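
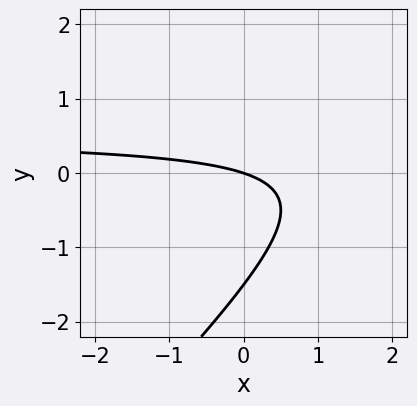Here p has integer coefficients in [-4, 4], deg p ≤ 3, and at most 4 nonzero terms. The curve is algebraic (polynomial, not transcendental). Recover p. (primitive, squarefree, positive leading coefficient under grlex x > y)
(a) deg p = 2.
(b) From the visible intercepts: it meets the x-axis at x = 0 (among the integer gridlines); it meets the y-axis at y = 0 (among the integer gridlines).
(c) Solving for integer coefficients yields p as stated.

2*x*y - 2*y^2 - x - 3*y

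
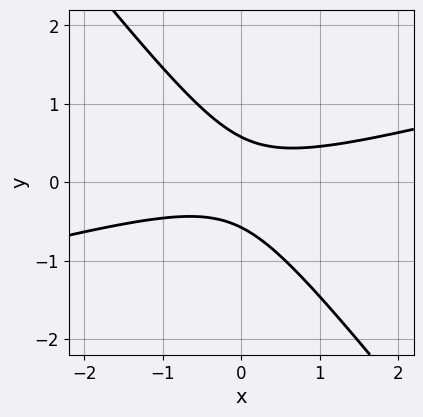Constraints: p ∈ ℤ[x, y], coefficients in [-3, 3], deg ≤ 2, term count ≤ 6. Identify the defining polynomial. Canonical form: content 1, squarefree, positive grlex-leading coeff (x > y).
First, the degree is 2 — the shape is more complex than any degree-1 curve.
Then, from the visible intercepts: no x-intercept at any integer in the box.
Finally, the integer polynomial consistent with all of this is the stated p.

x^2 - 3*x*y - 3*y^2 + 1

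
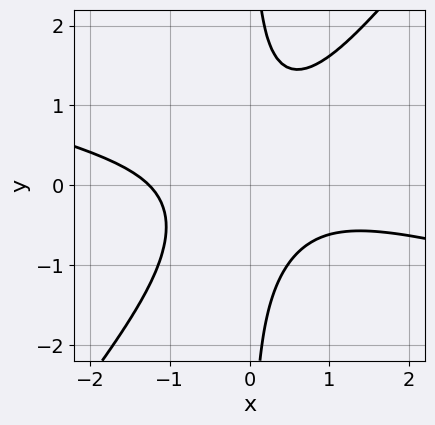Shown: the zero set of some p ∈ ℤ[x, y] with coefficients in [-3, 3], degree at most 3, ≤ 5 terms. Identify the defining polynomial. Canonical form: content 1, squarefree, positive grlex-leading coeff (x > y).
First, deg p = 3. The shape is more complex than any degree-2 curve.
Then, from the visible intercepts: no y-intercept at any integer in the box.
Finally, the integer polynomial consistent with all of this is the stated p.

x^3 + 3*x^2*y - 3*x*y^2 + 2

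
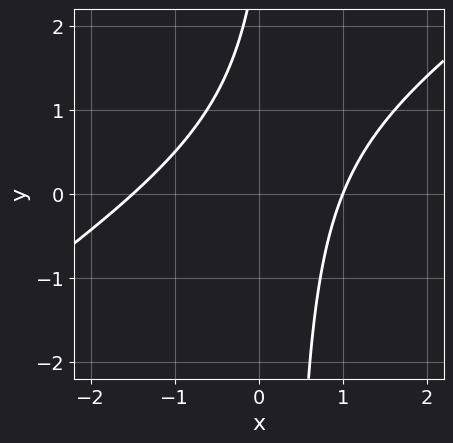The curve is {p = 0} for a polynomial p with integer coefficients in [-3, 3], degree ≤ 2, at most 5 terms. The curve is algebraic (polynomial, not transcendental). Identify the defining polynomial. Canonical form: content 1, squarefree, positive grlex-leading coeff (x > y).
2*x^2 - 3*x*y + x + y - 3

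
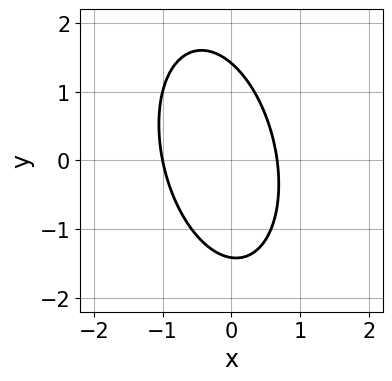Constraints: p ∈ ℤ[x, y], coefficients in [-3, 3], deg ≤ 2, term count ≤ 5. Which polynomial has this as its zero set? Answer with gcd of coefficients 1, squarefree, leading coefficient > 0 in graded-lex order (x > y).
3*x^2 + x*y + y^2 + x - 2

(a) The degree is 2 — the shape is more complex than any degree-1 curve.
(b) Reading off the gridlines: one x-axis crossing is at x = -1.
(c) Matching integer coefficients to the picture gives p.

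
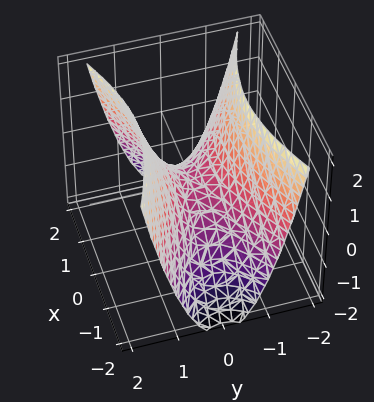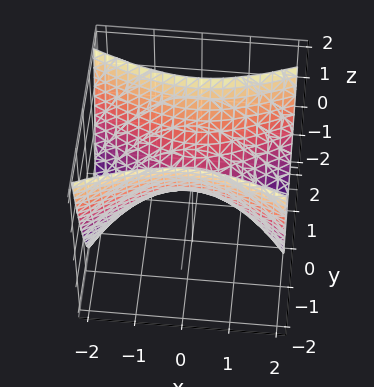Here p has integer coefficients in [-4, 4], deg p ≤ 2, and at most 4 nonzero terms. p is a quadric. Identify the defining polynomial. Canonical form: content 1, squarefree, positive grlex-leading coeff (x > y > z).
x^2 - 3*y^2 + 2*z

Degree: a saddle surface; a quadric, so deg p = 2.
Symmetries: the x ↦ −x reflection is a symmetry, so x appears only in even powers; the y ↦ −y reflection is a symmetry, so y appears only in even powers.
Against the integer gridlines: it crosses the x-axis at the gridline x = 0; it crosses the y-axis at the gridline y = 0; it meets the z-axis at z = 0 (among the integer gridlines).
The integer polynomial consistent with all of this is the stated p.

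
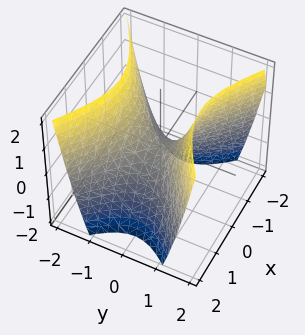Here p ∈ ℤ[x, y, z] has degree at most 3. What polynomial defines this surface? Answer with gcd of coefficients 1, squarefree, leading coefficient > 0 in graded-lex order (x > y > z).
(a) The degree is 2 — a hyperbolic paraboloid; a quadric.
(b) Symmetries: the x ↦ −x reflection is a symmetry, so x appears only in even powers; it's symmetric under y → −y, forcing even powers of y.
(c) From the visible intercepts: it meets the y-axis at y = 0 (among the integer gridlines); one z-axis crossing is at z = 0.
(d) Assembling these constraints gives the stated polynomial.

2*x^2 - 3*y^2 + 2*z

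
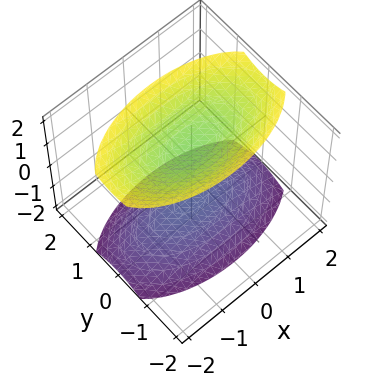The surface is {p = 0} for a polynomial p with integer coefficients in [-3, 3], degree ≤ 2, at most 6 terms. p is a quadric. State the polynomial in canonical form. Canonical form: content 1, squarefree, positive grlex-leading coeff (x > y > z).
x^2 + 3*y^2 - 2*z^2 + 3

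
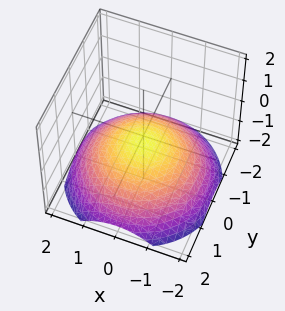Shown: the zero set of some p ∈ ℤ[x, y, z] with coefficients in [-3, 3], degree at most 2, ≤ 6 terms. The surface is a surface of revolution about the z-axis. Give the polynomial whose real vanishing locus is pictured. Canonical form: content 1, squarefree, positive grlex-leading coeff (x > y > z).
x^2 + y^2 + 3*z + 1

Degree: a generic line meets the surface in up to 2 points, so deg p = 2.
Symmetry: every cross-section ⟂ z is a circle, so x, y appear only via x² + y².
From the axis intercepts and sections: no y-intercept at any integer in the box; a circular section at z = -1 has radius between 1 and 2; the surface avoids every integer x-axis point in the box.
These observations pin down the coefficients.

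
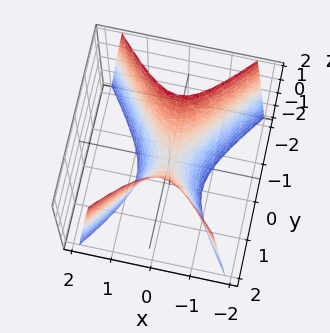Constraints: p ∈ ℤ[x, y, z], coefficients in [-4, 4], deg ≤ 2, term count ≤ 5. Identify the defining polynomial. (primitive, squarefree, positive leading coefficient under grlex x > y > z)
First, deg p = 2. A hyperbolic paraboloid; a quadric.
Then, symmetries: the y ↦ −y reflection is a symmetry, so y appears only in even powers; the x ↦ −x reflection is a symmetry, so x appears only in even powers.
Then, from the axis intercepts and sections: one y-axis crossing is at y = 0; one z-axis crossing is at z = 0.
Finally, the integer polynomial consistent with all of this is the stated p.

3*x^2 - 2*y^2 + z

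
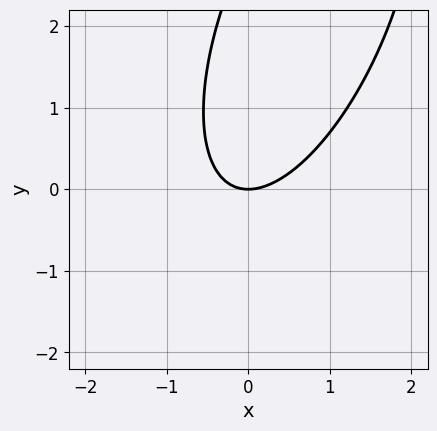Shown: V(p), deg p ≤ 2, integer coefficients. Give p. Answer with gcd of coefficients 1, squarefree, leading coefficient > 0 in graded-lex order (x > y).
3*x^2 - 2*x*y + y^2 - 3*y

(a) deg p = 2. The shape is more complex than any degree-1 curve.
(b) From the visible intercepts: it meets the x-axis at x = 0 (among the integer gridlines); one y-axis crossing is at y = 0.
(c) Putting this together gives p.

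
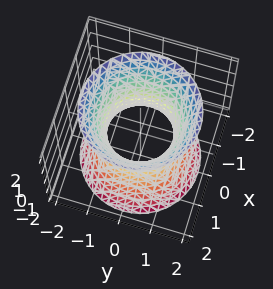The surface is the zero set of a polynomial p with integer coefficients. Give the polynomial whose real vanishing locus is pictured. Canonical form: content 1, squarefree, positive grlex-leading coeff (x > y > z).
2*x^2 + 2*y^2 - z^2 - 2

1. deg p = 2. An hourglass — one-sheet hyperboloid; a quadric.
2. Symmetries: the z ↦ −z reflection is a symmetry, so z appears only in even powers; rotational symmetry about the z-axis ⇒ p depends on x, y only through x² + y².
3. Reading off the gridlines: the y-axis gridline crossings are at y ∈ {-1, 1}; a circular section at z = -2 has radius between 1 and 2.
4. Fitting integer coefficients to these (and the overall shape) gives p. Check: (-1, 0, 0) on the x-axis lies on the surface, and p(-1, 0, 0) = 0. ✓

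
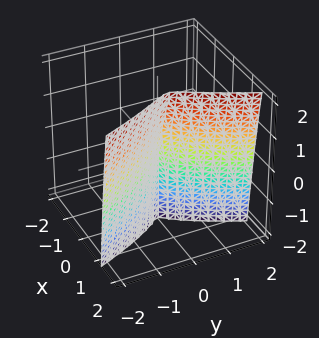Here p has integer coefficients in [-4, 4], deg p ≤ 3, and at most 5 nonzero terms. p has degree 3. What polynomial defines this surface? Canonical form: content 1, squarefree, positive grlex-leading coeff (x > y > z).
3*x^3 - x^2*z - 2*y^2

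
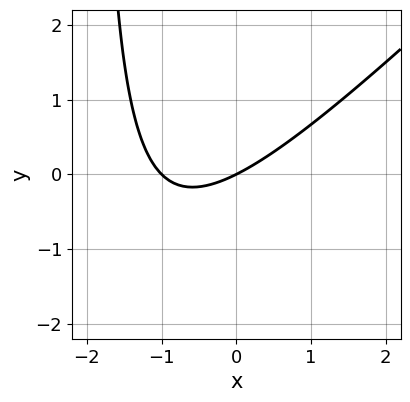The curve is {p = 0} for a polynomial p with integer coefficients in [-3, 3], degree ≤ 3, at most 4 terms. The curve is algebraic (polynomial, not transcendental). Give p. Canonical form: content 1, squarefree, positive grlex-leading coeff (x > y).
x^2 - x*y + x - 2*y

1. The degree is 2 — a generic line meets the curve in up to 2 points.
2. Reading off the gridlines: among the integer gridlines, it crosses the x-axis at x ∈ {-1, 0}; one y-axis crossing is at y = 0.
3. Assembling these constraints gives the stated polynomial.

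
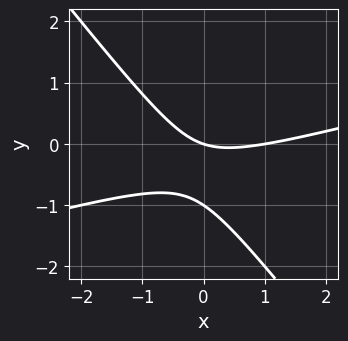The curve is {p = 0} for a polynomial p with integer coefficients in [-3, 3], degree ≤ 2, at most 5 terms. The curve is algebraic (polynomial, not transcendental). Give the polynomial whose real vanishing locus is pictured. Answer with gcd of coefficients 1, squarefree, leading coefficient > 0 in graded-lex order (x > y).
x^2 - 3*x*y - 3*y^2 - x - 3*y

(a) deg p = 2. No degree-1 curve has this shape.
(b) Against the integer gridlines: the x-axis gridline crossings are at x ∈ {0, 1}; the y-axis gridline crossings are at y ∈ {-1, 0}.
(c) Together with the visible shape, these determine p as stated.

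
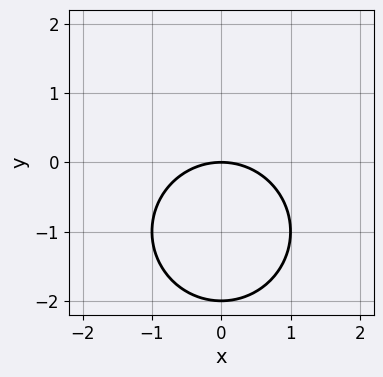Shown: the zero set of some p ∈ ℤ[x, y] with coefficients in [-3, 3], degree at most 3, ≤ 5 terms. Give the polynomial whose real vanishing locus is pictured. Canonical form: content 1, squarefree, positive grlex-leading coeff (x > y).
1. deg p = 2. No degree-1 curve has this shape.
2. Symmetries: it's symmetric under x → −x, forcing even powers of x.
3. Checking where it meets the axes: it crosses the x-axis at the gridline x = 0; the y-axis gridline crossings are at y ∈ {-2, 0}.
4. Putting this together gives p.

x^2 + y^2 + 2*y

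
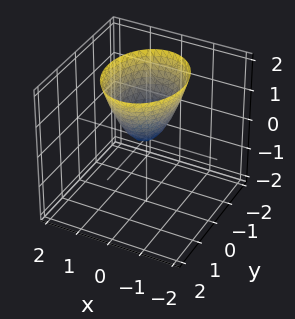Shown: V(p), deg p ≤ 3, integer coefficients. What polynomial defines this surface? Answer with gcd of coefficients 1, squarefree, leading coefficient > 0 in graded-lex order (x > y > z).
3*x^2 + 2*y^2 - 2*z

1. Degree: a single bowl opening along one axis; a quadric, so deg p = 2.
2. Symmetries: mirror symmetry y ↦ −y ⇒ only even powers of y; it's symmetric under x → −x, forcing even powers of x.
3. Observable constraints: it meets the y-axis at y = 0 (among the integer gridlines); it crosses the x-axis at the gridline x = 0; one z-axis crossing is at z = 0.
4. Solving for integer coefficients yields p as stated.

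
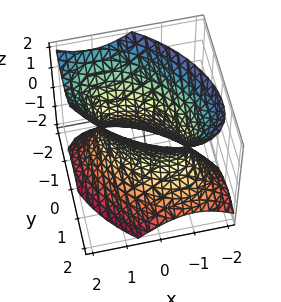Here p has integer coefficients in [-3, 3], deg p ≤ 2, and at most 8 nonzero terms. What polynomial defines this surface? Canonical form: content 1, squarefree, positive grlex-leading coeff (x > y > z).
3*x^2 + 3*x*y + 3*y^2 + y*z - 2*z^2 - 3

First, degree: the shape is more complex than any degree-1 surface, so deg p = 2.
Then, from the axis intercepts and sections: the y-axis gridline crossings are at y ∈ {-1, 1}; among the integer gridlines, it crosses the x-axis at x ∈ {-1, 1}.
Finally, these observations pin down the coefficients.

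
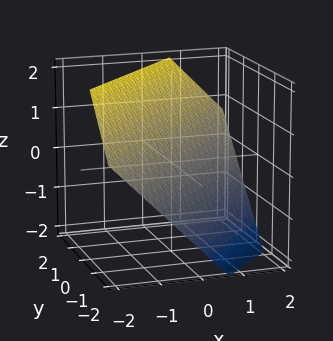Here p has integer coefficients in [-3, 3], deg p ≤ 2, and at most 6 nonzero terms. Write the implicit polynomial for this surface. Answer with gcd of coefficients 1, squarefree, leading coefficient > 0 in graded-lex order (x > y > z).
3*x - 3*y + 3*z - 2

1. deg p = 1. Every cross-section is a straight line — this is a plane.
2. Solving for integer coefficients yields p as stated.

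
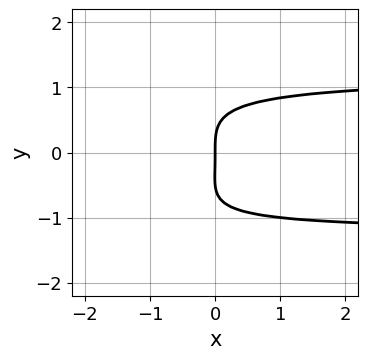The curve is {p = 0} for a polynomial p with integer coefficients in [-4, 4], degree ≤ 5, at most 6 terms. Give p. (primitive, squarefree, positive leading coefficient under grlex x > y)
2*y^4 + 2*x*y^2 + y^3 - 3*x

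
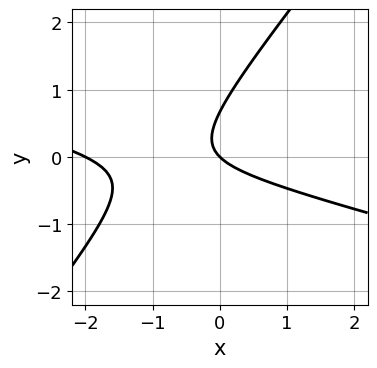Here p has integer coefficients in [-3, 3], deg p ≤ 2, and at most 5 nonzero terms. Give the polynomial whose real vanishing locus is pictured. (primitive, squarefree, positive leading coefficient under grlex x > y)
x^2 + 3*x*y - 3*y^2 + 2*x + 2*y

Degree: the shape is more complex than any degree-1 curve, so deg p = 2.
Observable constraints: among the integer gridlines, it crosses the x-axis at x ∈ {-2, 0}; one y-axis crossing is at y = 0.
Together with the visible shape, these determine p as stated.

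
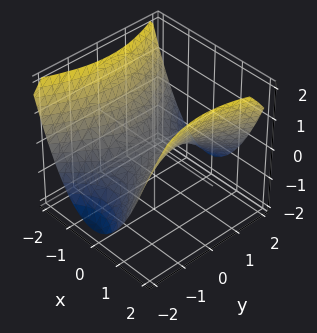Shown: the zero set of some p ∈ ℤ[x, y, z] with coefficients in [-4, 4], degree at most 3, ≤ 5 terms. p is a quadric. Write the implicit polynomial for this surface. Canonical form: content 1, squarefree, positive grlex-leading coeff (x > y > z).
2*x^2 - y^2 - 3*z

First, the degree is 2 — a saddle surface; a quadric.
Then, symmetries: mirror symmetry y ↦ −y ⇒ only even powers of y; mirror symmetry x ↦ −x ⇒ only even powers of x.
Next, observable constraints: it crosses the y-axis at the gridline y = 0; it meets the x-axis at x = 0 (among the integer gridlines).
Finally, solving for integer coefficients yields p as stated.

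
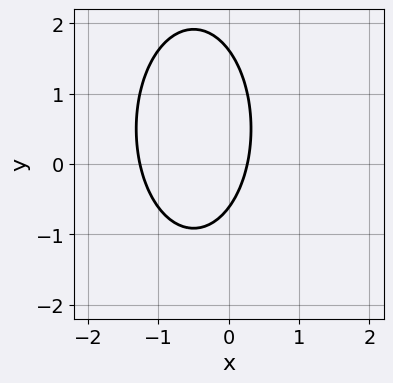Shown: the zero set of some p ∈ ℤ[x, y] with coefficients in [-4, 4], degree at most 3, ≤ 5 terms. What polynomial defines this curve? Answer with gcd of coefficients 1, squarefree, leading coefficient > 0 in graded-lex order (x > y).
1. Degree: the shape is more complex than any degree-1 curve, so deg p = 2.
2. Putting this together gives p.

3*x^2 + y^2 + 3*x - y - 1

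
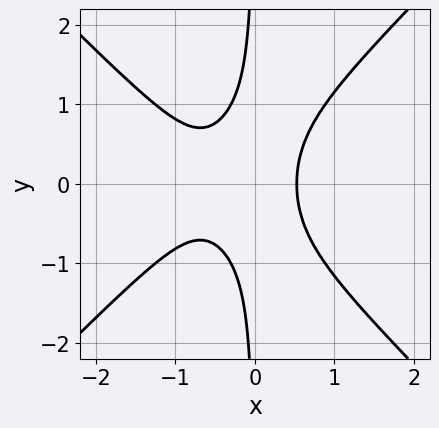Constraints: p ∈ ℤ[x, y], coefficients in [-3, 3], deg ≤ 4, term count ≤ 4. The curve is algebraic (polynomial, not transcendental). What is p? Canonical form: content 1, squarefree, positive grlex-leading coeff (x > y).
1. Degree: the shape is more complex than any degree-2 curve, so deg p = 3.
2. Symmetries: the y ↦ −y reflection is a symmetry, so y appears only in even powers.
3. Checking where it meets the axes: no y-intercept at any integer in the box.
4. Matching integer coefficients to the picture gives p.

3*x^3 - 3*x*y^2 + 2*x^2 - 1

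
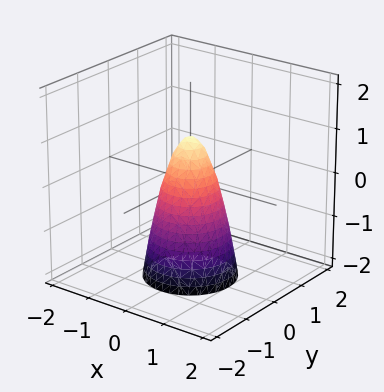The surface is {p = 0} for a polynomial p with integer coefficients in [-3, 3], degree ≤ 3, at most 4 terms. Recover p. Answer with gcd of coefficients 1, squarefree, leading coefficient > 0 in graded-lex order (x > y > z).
(a) deg p = 2.
(b) Symmetry: the z-axis is an axis of rotation, so x and y enter only as x² + y².
(c) Against the integer gridlines: a circular section at z = -1 has radius between 0 and 1; it meets the z-axis at z = 1 (among the integer gridlines).
(d) Matching integer coefficients to the picture gives p.

3*x^2 + 3*y^2 + z - 1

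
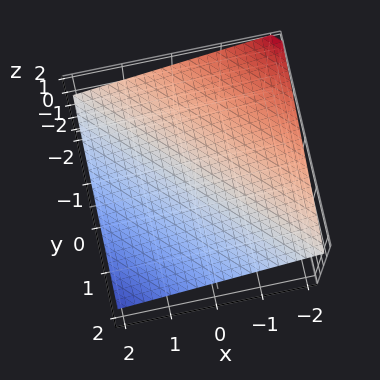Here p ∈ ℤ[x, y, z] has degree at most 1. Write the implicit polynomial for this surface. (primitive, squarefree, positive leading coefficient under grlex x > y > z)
x + y + 3*z - 2

Degree: the surface is flat (a plane), so deg p = 1.
From the axis intercepts and sections: it crosses the x-axis at the gridline x = 2; it meets the y-axis at y = 2 (among the integer gridlines).
Putting this together gives p.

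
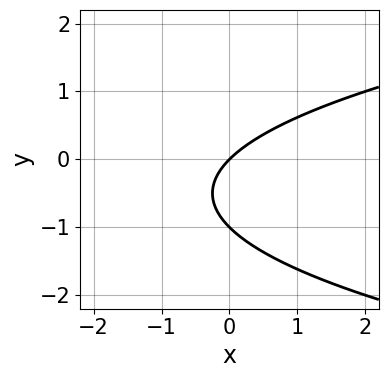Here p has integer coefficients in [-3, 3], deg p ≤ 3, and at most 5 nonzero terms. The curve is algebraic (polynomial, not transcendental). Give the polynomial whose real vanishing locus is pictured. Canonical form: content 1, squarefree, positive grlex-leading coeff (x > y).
y^2 - x + y

Degree: a generic line meets the curve in up to 2 points, so deg p = 2.
Observable constraints: it crosses the x-axis at the gridline x = 0; among the integer gridlines, it crosses the y-axis at y ∈ {-1, 0}.
Solving for integer coefficients yields p as stated.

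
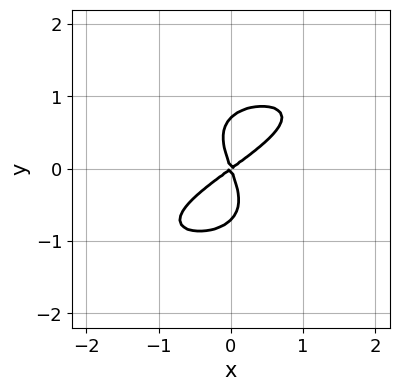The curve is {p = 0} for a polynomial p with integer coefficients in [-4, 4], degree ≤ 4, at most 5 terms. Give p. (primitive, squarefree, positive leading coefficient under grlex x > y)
1. The degree is 4 — no degree-3 curve has this shape.
2. From the visible intercepts: it meets the x-axis at x = 0 (among the integer gridlines); one y-axis crossing is at y = 0.
3. Fitting integer coefficients to these (and the overall shape) gives p.

2*y^4 + 2*x^2 - 2*x*y - y^2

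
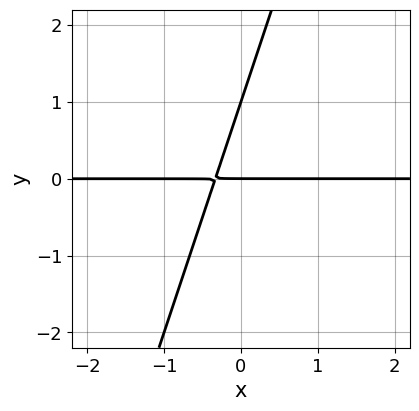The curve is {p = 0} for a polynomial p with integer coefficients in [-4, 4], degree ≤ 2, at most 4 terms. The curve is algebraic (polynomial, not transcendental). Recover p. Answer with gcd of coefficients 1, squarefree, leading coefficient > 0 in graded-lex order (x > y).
3*x*y - y^2 + y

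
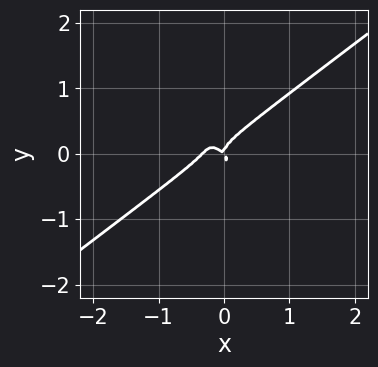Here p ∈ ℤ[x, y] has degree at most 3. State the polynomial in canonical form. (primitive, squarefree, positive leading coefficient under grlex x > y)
First, deg p = 3. A generic line meets the curve in up to 3 points.
Then, against the integer gridlines: it meets the x-axis at x = 0 (among the integer gridlines); it crosses the y-axis at the gridline y = 0.
Finally, these observations pin down the coefficients.

3*x^3 - 3*x*y^2 - 3*y^3 + x^2 + x*y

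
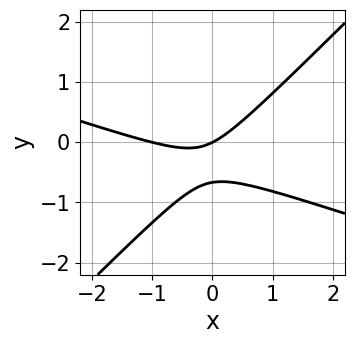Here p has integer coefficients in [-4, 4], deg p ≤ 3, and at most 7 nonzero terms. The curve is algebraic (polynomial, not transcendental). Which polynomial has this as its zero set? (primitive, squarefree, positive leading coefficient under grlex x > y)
x^2 + 2*x*y - 3*y^2 + x - 2*y

First, the degree is 2 — the shape is more complex than any degree-1 curve.
Then, from the visible intercepts: among the integer gridlines, it crosses the x-axis at x ∈ {-1, 0}; one y-axis crossing is at y = 0.
Finally, putting this together gives p.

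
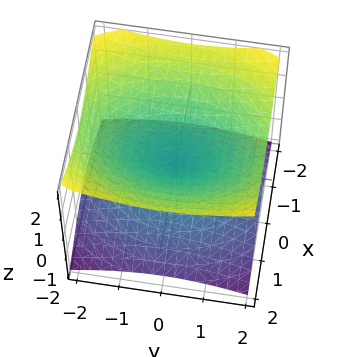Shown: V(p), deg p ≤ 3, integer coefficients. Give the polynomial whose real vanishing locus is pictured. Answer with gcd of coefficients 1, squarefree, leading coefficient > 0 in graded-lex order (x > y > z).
2*x^2 + y^2 - 3*z^2

(a) The degree is 2 — two nappes meeting at a single point; a quadric.
(b) Symmetries: mirror symmetry x ↦ −x ⇒ only even powers of x; it's symmetric under z → −z, forcing even powers of z; the y ↦ −y reflection is a symmetry, so y appears only in even powers.
(c) From the axis intercepts and sections: it meets the y-axis at y = 0 (among the integer gridlines); it crosses the z-axis at the gridline z = 0; it crosses the x-axis at the gridline x = 0.
(d) Fitting integer coefficients to these (and the overall shape) gives p.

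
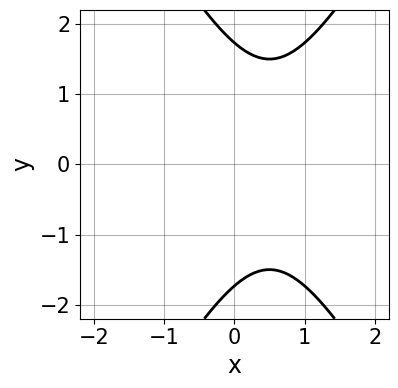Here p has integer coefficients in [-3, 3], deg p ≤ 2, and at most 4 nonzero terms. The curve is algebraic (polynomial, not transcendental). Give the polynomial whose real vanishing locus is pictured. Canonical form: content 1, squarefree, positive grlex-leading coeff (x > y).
3*x^2 - y^2 - 3*x + 3

(a) The degree is 2 — the shape is more complex than any degree-1 curve.
(b) Symmetries: mirror symmetry y ↦ −y ⇒ only even powers of y.
(c) Reading off the gridlines: the curve avoids every integer x-axis point in the box.
(d) Matching integer coefficients to the picture gives p.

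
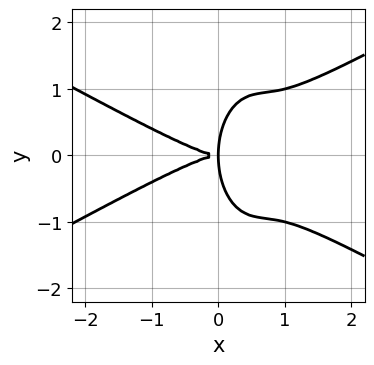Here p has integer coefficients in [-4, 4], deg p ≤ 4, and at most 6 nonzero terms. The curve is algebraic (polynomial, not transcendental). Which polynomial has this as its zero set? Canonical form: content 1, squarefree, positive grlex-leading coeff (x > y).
x^4 - 3*x^2*y^2 - y^4 + 3*x*y^2

1. deg p = 4.
2. Symmetries: the y ↦ −y reflection is a symmetry, so y appears only in even powers.
3. Reading off the gridlines: it crosses the y-axis at the gridline y = 0; it meets the x-axis at x = 0 (among the integer gridlines).
4. These observations pin down the coefficients.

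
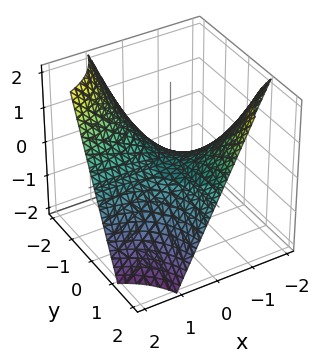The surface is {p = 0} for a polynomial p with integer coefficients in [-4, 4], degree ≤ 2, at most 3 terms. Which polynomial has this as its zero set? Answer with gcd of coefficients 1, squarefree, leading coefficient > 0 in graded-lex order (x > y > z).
1. The degree is 2 — a saddle surface; a quadric.
2. Checking where it meets the axes: every point of the x-axis in the box is on the surface; it meets the z-axis at z = 0 (among the integer gridlines).
3. Fitting integer coefficients to these (and the overall shape) gives p. Check: (0, 2, 0) on the y-axis lies on the surface, and p(0, 2, 0) = 0. ✓

x*y + z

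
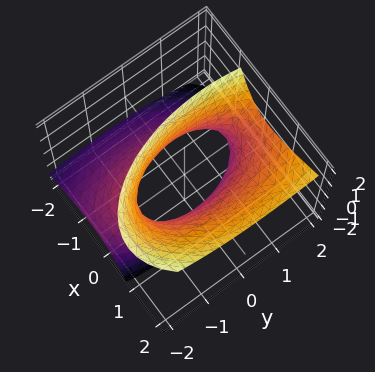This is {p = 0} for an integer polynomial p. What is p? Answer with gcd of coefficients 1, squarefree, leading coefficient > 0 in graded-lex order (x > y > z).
First, degree: a generic line meets the surface in up to 2 points, so deg p = 2.
Next, observable constraints: the surface avoids every integer z-axis point in the box.
Finally, assembling these constraints gives the stated polynomial.

3*x^2 - 3*x*z + y^2 - y*z - z^2 - 2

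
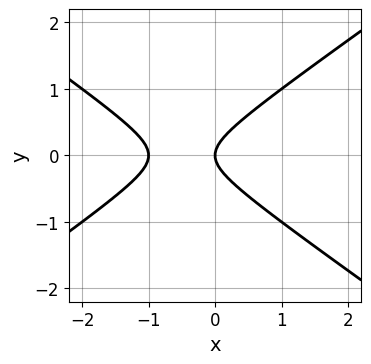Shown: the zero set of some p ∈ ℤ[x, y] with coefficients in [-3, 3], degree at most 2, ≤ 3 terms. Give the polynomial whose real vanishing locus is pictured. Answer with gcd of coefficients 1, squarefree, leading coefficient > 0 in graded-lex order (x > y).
x^2 - 2*y^2 + x

1. deg p = 2. The shape is more complex than any degree-1 curve.
2. Symmetries: it's symmetric under y → −y, forcing even powers of y.
3. Observable constraints: the x-axis gridline crossings are at x ∈ {-1, 0}; it meets the y-axis at y = 0 (among the integer gridlines).
4. Together with the visible shape, these determine p as stated.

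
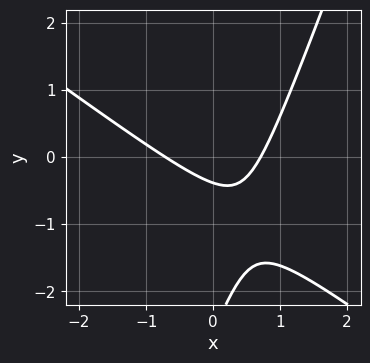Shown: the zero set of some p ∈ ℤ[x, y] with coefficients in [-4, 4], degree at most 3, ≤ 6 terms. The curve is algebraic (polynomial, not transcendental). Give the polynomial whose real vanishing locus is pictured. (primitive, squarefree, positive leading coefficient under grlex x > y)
2*x^2 + 2*x*y - y^2 - 3*y - 1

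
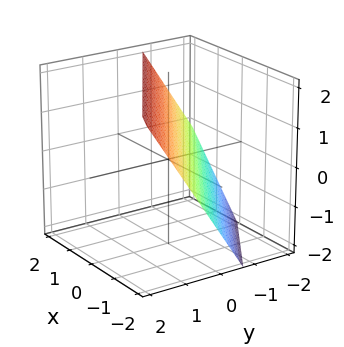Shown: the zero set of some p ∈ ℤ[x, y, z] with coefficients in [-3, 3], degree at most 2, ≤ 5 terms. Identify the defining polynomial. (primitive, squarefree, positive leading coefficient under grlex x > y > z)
2*x + 3*y - 2*z + 2

(a) deg p = 1. The surface is flat (a plane).
(b) Against the integer gridlines: it meets the x-axis at x = -1 (among the integer gridlines); it meets the z-axis at z = 1 (among the integer gridlines).
(c) Fitting integer coefficients to these (and the overall shape) gives p.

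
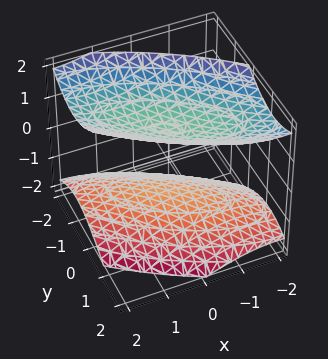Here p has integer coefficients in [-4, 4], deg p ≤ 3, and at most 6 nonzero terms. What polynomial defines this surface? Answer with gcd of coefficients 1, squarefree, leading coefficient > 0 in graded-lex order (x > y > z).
x^2 + 2*x*y + 2*y^2 - 2*z^2 + 2

First, there are 2 components.
Next, degree: no degree-1 surface has this shape, so deg p = 2.
Next, against the integer gridlines: among the integer gridlines, it crosses the z-axis at z ∈ {-1, 1}; it misses every integer gridline on the y-axis; it misses every integer gridline on the x-axis.
Finally, assembling these constraints gives the stated polynomial.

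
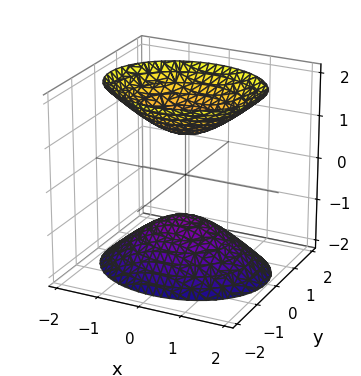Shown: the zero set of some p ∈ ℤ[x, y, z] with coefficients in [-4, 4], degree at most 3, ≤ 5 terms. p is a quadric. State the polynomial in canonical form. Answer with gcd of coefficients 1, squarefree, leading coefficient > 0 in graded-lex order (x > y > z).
There are 2 components. They look like related sheets of one shape, so recover p as a whole.
The degree is 2 — two sheets facing apart; a quadric.
Symmetries: mirror symmetry x ↦ −x ⇒ only even powers of x; it's symmetric under y → −y, forcing even powers of y; the z ↦ −z reflection is a symmetry, so z appears only in even powers.
Reading off the gridlines: the surface avoids every integer x-axis point in the box; the surface avoids every integer y-axis point in the box; the z-axis gridline crossings are at z ∈ {-1, 1}.
These observations pin down the coefficients.

2*x^2 + 3*y^2 - 2*z^2 + 2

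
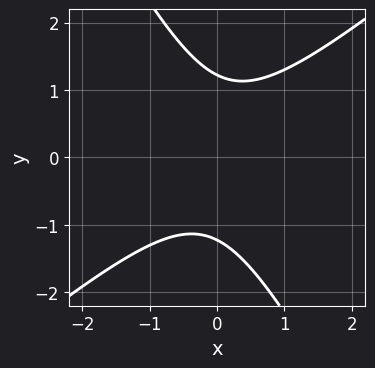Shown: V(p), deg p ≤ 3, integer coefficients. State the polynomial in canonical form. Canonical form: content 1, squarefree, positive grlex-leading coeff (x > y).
(a) The degree is 2 — the shape is more complex than any degree-1 curve.
(b) Checking where it meets the axes: it misses every integer gridline on the x-axis.
(c) Together with the visible shape, these determine p as stated.

3*x^2 - 2*x*y - 2*y^2 + 3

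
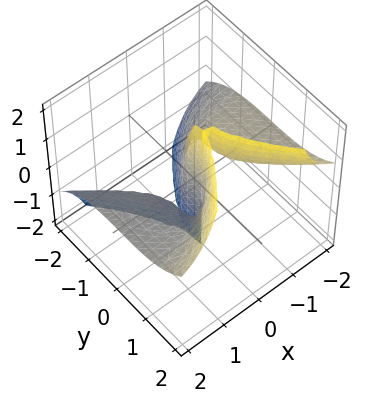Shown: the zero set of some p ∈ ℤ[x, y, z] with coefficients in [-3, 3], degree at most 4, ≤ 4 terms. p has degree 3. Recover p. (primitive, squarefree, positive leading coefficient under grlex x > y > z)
First, deg p = 3. No degree-2 surface has this shape.
Next, from the visible intercepts: one x-axis crossing is at x = 0; one y-axis crossing is at y = 0; every point of the z-axis in the box is on the surface.
Finally, together with the visible shape, these determine p as stated.

3*x^2*z - y^3 + x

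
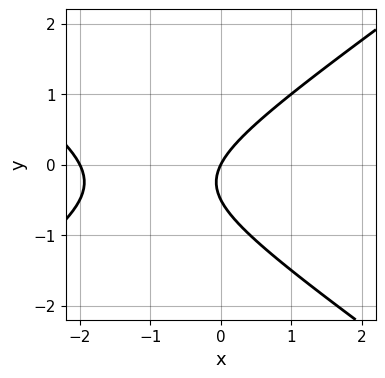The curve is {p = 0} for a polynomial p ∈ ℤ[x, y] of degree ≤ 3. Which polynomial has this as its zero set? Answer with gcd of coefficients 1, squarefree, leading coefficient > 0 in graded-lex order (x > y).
x^2 - 2*y^2 + 2*x - y

(a) Degree: the shape is more complex than any degree-1 curve, so deg p = 2.
(b) From the axis intercepts and sections: the x-axis gridline crossings are at x ∈ {-2, 0}; it crosses the y-axis at the gridline y = 0.
(c) These observations pin down the coefficients.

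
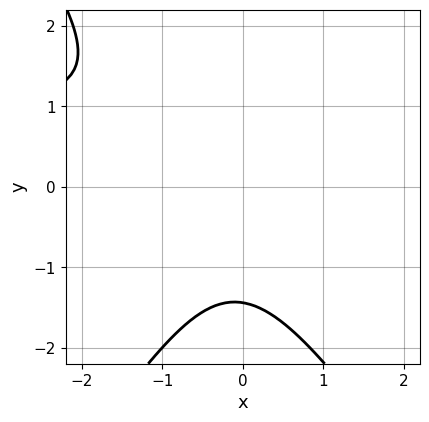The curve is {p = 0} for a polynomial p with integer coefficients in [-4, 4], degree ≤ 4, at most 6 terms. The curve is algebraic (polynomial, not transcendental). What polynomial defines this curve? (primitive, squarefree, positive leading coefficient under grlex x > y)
1. Degree: the shape is more complex than any degree-2 curve, so deg p = 3.
2. From the visible intercepts: no x-intercept at any integer in the box.
3. Fitting integer coefficients to these (and the overall shape) gives p.

2*x^2*y - y^3 - 2*x^2 - x - 3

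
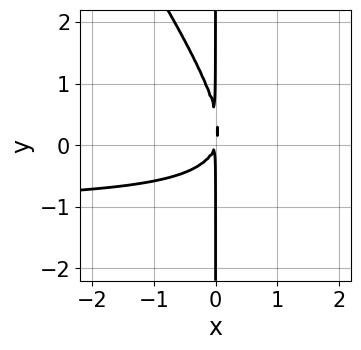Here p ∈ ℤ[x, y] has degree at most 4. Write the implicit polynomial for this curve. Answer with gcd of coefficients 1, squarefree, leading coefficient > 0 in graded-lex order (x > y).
First, the degree is 3 — the shape is more complex than any degree-2 curve.
Next, observable constraints: the visible y-axis segment lies entirely on the curve.
Finally, assembling these constraints gives the stated polynomial.

3*x^2*y + 2*x*y^2 + 3*x^2 - x*y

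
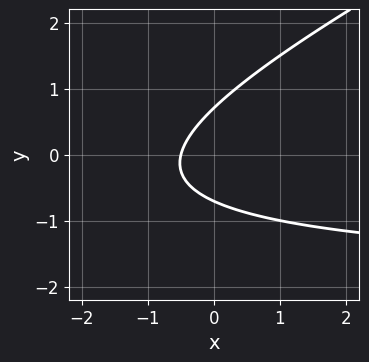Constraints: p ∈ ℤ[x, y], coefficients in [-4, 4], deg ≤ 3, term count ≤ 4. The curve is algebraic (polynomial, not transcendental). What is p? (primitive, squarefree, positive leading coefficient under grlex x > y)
x*y - 2*y^2 + 2*x + 1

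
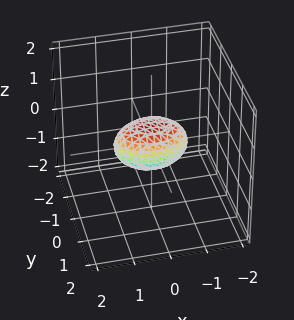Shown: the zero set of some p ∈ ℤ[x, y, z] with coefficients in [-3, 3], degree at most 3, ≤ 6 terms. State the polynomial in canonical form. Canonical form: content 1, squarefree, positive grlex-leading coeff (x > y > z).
x^2 + 2*y^2 + 2*z^2 - 1

(a) Degree: bounded and convex; a quadric, so deg p = 2.
(b) Symmetries: it's symmetric under x → −x, forcing even powers of x; it's symmetric under z → −z, forcing even powers of z; mirror symmetry y ↦ −y ⇒ only even powers of y.
(c) Observable constraints: the x-axis gridline crossings are at x ∈ {-1, 1}.
(d) Together with the visible shape, these determine p as stated.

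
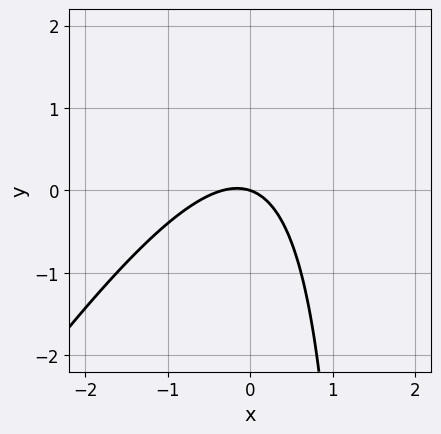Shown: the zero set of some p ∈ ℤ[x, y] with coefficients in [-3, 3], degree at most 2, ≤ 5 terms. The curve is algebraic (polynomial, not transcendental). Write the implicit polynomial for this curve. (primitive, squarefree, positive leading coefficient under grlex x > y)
First, the degree is 2 — a generic line meets the curve in up to 2 points.
Then, from the visible intercepts: it meets the x-axis at x = 0 (among the integer gridlines); it crosses the y-axis at the gridline y = 0.
Finally, solving for integer coefficients yields p as stated.

3*x^2 - 2*x*y + x + 3*y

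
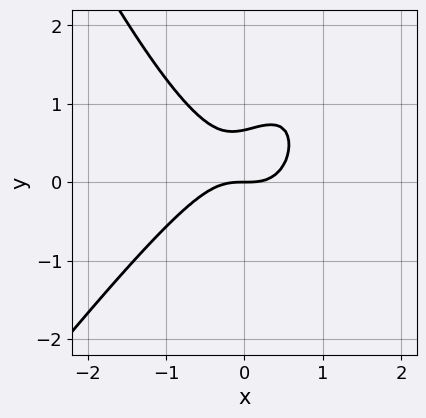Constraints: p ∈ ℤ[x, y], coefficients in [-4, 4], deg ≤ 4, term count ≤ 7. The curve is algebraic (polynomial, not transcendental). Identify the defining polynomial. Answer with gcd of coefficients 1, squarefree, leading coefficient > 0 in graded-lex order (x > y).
First, degree: the shape is more complex than any degree-2 curve, so deg p = 3.
Next, against the integer gridlines: it crosses the y-axis at the gridline y = 0; it crosses the x-axis at the gridline x = 0.
Finally, solving for integer coefficients yields p as stated.

3*x^3 - x^2*y - x*y^2 + 3*y^2 - 2*y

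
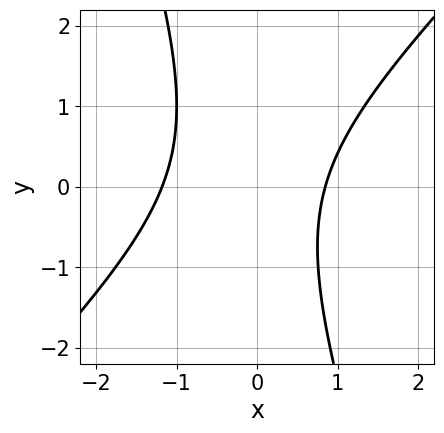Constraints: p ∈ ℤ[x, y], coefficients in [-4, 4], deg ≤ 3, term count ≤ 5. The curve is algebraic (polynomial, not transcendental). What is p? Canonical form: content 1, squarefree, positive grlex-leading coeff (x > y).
3*x^2 - 2*x*y - y^2 + x - 3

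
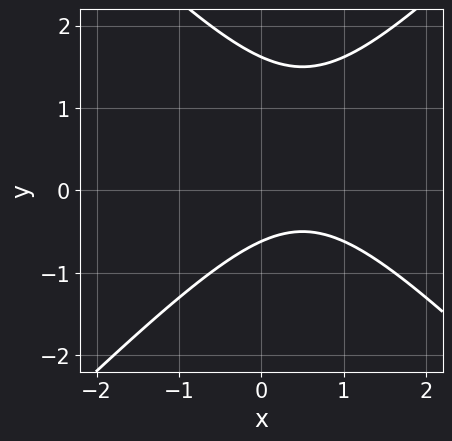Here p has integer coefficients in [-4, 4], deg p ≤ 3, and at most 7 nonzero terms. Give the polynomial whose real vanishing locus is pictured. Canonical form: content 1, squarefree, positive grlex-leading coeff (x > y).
x^2 - y^2 - x + y + 1

deg p = 2. The shape is more complex than any degree-1 curve.
Observable constraints: the curve avoids every integer x-axis point in the box.
These observations pin down the coefficients.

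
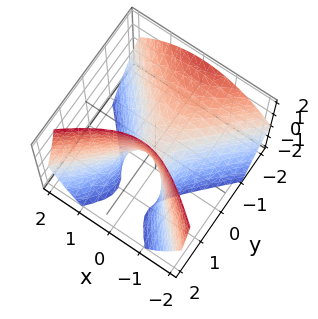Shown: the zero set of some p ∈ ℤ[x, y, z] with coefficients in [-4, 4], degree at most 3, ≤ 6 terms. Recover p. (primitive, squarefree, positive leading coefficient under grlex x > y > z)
3*x^2 - 3*y^2 - 3*y*z + 2*z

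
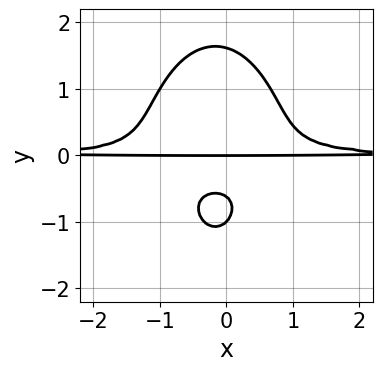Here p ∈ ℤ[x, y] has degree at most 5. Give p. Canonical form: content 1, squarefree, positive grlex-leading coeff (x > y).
3*x^2*y^2 + y^4 + x*y^2 - 2*y^2 - y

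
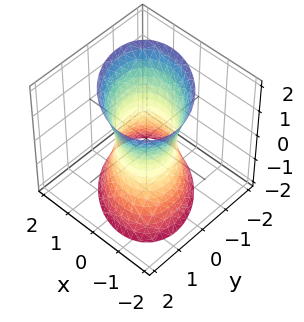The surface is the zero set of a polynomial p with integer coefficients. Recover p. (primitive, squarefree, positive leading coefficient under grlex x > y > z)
1. deg p = 2. A generic line meets the surface in up to 2 points.
2. Against the integer gridlines: the x-axis gridline crossings are at x ∈ {-1, 1}; it misses every integer gridline on the z-axis.
3. Assembling these constraints gives the stated polynomial. Check: (0, -1, 0) on the y-axis lies on the surface, and p(0, -1, 0) = 0. ✓

3*x^2 + 2*x*y + 3*y^2 - z^2 - 3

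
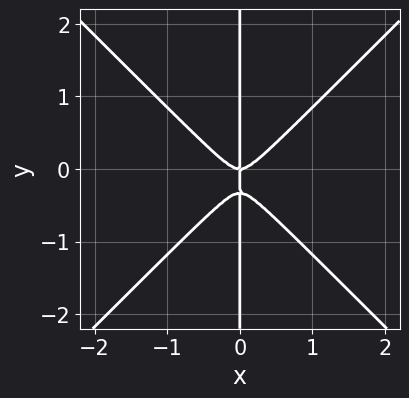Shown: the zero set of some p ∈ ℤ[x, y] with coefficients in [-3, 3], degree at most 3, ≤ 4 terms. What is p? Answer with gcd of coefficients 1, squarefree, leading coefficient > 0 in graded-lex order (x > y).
3*x^3 - 3*x*y^2 - x*y

(a) Degree: a generic line meets the curve in up to 3 points, so deg p = 3.
(b) From the axis intercepts and sections: it crosses the x-axis at the gridline x = 0; the visible y-axis segment lies entirely on the curve.
(c) Together with the visible shape, these determine p as stated.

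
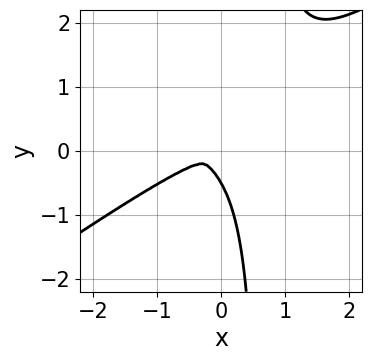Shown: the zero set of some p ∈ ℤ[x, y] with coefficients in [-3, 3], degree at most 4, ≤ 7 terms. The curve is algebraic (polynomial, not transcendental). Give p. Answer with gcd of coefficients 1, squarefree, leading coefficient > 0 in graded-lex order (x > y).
x^4 - 3*x*y^3 + 2*x*y^2 + 2*y^3 + y^2

First, deg p = 4. No degree-3 curve has this shape.
Finally, the integer polynomial consistent with all of this is the stated p.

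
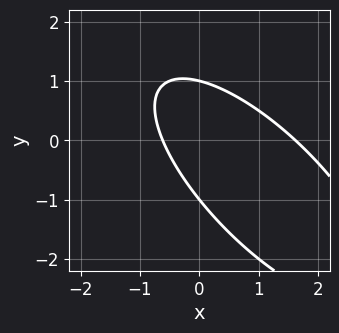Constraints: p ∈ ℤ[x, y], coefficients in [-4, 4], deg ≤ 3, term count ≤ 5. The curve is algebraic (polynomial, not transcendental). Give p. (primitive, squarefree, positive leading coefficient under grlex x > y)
First, degree: a generic line meets the curve in up to 2 points, so deg p = 2.
Next, reading off the gridlines: the y-axis gridline crossings are at y ∈ {-1, 1}.
Finally, the integer polynomial consistent with all of this is the stated p.

2*x^2 + 3*x*y + 2*y^2 - 2*x - 2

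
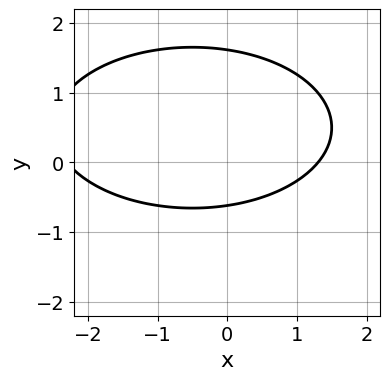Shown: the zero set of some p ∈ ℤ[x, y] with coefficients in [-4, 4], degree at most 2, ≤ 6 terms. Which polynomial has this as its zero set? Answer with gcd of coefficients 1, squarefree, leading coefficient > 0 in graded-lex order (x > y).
x^2 + 3*y^2 + x - 3*y - 3

First, degree: the shape is more complex than any degree-1 curve, so deg p = 2.
Finally, the integer polynomial consistent with all of this is the stated p.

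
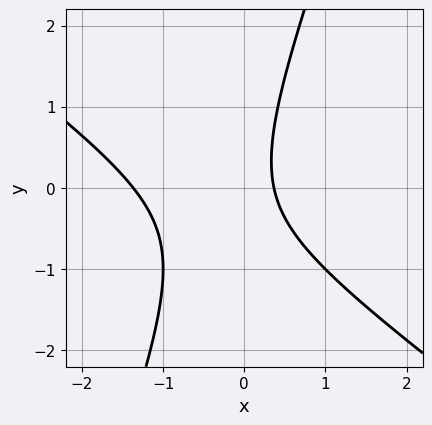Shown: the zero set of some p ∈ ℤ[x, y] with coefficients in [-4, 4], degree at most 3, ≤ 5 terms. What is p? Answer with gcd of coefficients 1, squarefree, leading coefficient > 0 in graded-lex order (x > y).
1. Degree: the shape is more complex than any degree-1 curve, so deg p = 2.
2. From the visible intercepts: it misses every integer gridline on the y-axis.
3. Fitting integer coefficients to these (and the overall shape) gives p.

2*x^2 + 2*x*y - y^2 + 2*x - 1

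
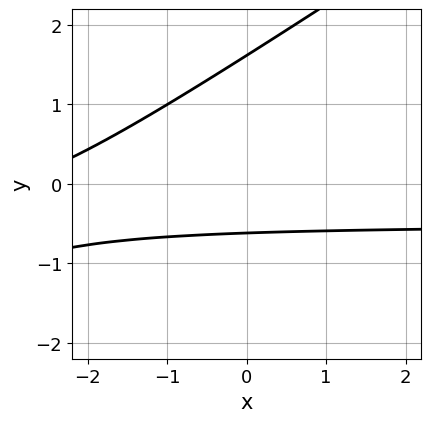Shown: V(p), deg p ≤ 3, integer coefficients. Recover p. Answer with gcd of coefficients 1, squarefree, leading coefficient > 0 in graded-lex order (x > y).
2*x*y - 3*y^2 + x + 3*y + 3

1. Degree: the shape is more complex than any degree-1 curve, so deg p = 2.
2. From the visible intercepts: the curve avoids every integer x-axis point in the box.
3. Putting this together gives p.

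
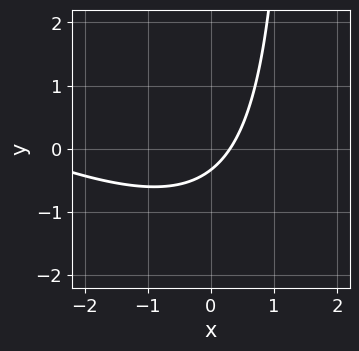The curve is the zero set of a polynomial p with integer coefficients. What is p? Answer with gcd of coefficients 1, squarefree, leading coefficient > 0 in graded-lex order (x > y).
deg p = 2.
Putting this together gives p.

x^2 + 2*x*y + 3*x - 3*y - 1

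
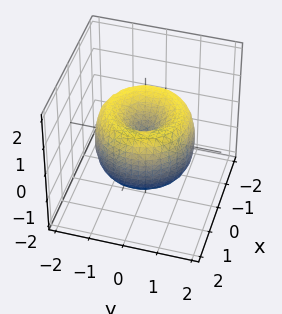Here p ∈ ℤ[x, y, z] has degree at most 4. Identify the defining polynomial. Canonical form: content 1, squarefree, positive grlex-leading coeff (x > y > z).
x^4 + 2*x^2*y^2 + y^4 - 2*x^2 - 2*y^2 + z^2

(a) The degree is 4 — a generic line meets the surface in up to 4 points.
(b) Symmetries: rotational symmetry about the z-axis ⇒ p depends on x, y only through x² + y².
(c) Observable constraints: a circular section at z = 0 has radius between 1 and 2; it meets the y-axis at y = 0 (among the integer gridlines).
(d) Solving for integer coefficients yields p as stated.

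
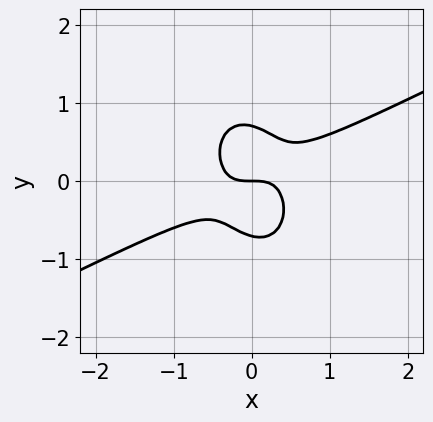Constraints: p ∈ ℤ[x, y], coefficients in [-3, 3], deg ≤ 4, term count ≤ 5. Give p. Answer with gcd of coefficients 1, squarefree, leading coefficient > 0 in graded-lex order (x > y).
deg p = 3. No degree-2 curve has this shape.
From the visible intercepts: one y-axis crossing is at y = 0; it crosses the x-axis at the gridline x = 0.
These observations pin down the coefficients.

2*x^3 - 3*x^2*y - x*y^2 - 2*y^3 + y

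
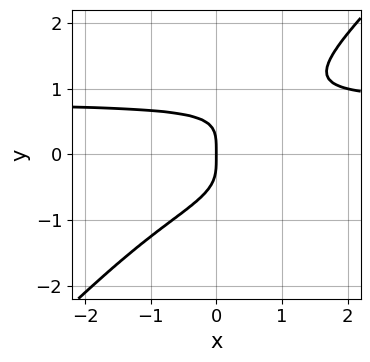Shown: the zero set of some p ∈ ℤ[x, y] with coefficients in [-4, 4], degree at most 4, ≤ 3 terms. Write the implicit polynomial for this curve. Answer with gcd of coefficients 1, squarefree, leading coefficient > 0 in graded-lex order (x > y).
First, the degree is 4 — a generic line meets the curve in up to 4 points.
Next, from the axis intercepts and sections: it meets the y-axis at y = 0 (among the integer gridlines); it meets the x-axis at x = 0 (among the integer gridlines).
Finally, these observations pin down the coefficients.

2*x*y^3 - 2*y^4 - x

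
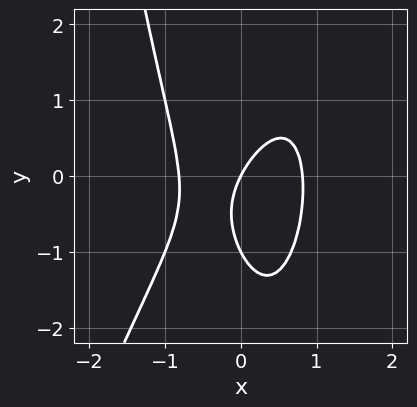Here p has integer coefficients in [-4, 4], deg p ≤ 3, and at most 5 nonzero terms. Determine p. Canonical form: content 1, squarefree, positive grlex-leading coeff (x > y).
deg p = 3.
From the axis intercepts and sections: one x-axis crossing is at x = 0; among the integer gridlines, it crosses the y-axis at y ∈ {-1, 0}.
The integer polynomial consistent with all of this is the stated p.

3*x^3 - x^2*y + y^2 - 2*x + y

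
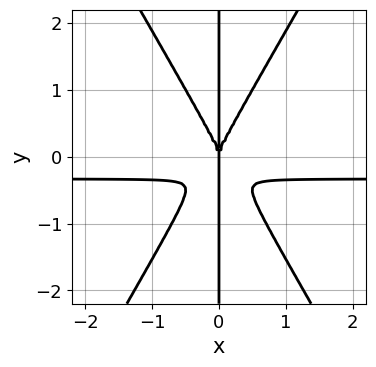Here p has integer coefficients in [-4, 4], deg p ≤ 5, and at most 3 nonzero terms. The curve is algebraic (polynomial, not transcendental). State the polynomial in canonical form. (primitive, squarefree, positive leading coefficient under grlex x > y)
3*x^3*y - x*y^3 + x^3

1. deg p = 4.
2. From the visible intercepts: the visible y-axis segment lies entirely on the curve; it crosses the x-axis at the gridline x = 0.
3. These observations pin down the coefficients.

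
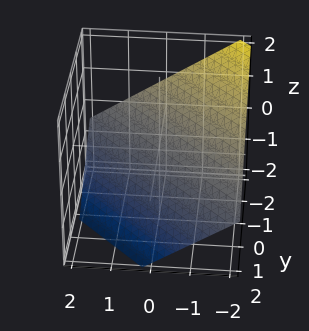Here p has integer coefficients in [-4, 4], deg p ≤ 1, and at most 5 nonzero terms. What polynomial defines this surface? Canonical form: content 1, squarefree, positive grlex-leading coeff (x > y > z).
2*x + 2*y + 3*z + 2

(a) The degree is 1 — every cross-section is a straight line — this is a plane.
(b) Reading off the gridlines: it meets the y-axis at y = -1 (among the integer gridlines); one x-axis crossing is at x = -1.
(c) These observations pin down the coefficients.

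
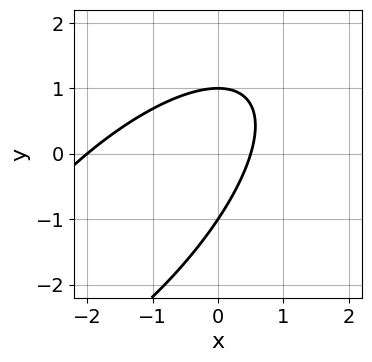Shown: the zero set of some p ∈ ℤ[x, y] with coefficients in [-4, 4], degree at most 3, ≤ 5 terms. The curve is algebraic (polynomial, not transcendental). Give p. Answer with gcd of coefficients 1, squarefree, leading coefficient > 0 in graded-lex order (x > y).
(a) The degree is 2 — no degree-1 curve has this shape.
(b) Checking where it meets the axes: among the integer gridlines, it crosses the y-axis at y ∈ {-1, 1}; one x-axis crossing is at x = -2.
(c) The integer polynomial consistent with all of this is the stated p.

2*x^2 - 3*x*y + 2*y^2 + 3*x - 2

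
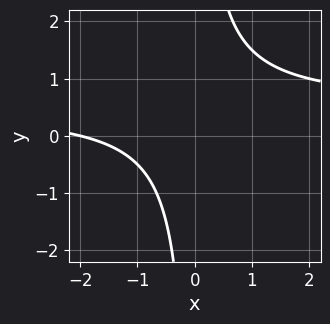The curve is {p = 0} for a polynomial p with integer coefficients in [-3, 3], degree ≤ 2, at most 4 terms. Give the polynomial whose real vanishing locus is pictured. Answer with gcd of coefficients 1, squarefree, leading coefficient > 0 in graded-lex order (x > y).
2*x*y - x - 2

1. deg p = 2. No degree-1 curve has this shape.
2. Observable constraints: it meets the x-axis at x = -2 (among the integer gridlines); the curve avoids every integer y-axis point in the box.
3. Putting this together gives p.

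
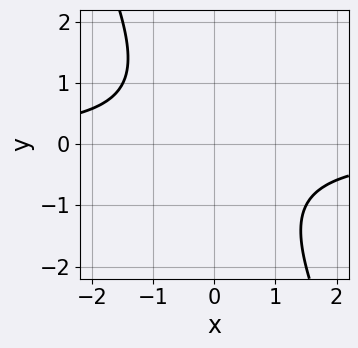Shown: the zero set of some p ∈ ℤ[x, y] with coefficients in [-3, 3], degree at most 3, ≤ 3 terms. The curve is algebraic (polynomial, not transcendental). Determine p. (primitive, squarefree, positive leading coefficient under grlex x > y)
2*x*y + y^2 + 2

First, degree: no degree-1 curve has this shape, so deg p = 2.
Then, observable constraints: the curve avoids every integer y-axis point in the box; it misses every integer gridline on the x-axis.
Finally, fitting integer coefficients to these (and the overall shape) gives p.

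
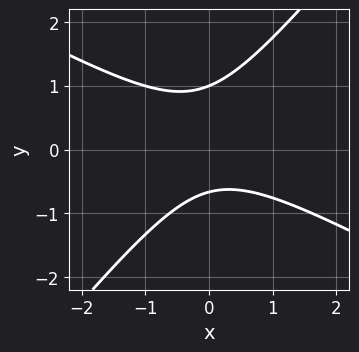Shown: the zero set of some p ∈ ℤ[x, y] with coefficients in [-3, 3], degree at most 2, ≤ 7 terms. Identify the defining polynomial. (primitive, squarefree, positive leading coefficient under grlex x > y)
Degree: no degree-1 curve has this shape, so deg p = 2.
Reading off the gridlines: it misses every integer gridline on the x-axis; it crosses the y-axis at the gridline y = 1.
Assembling these constraints gives the stated polynomial.

2*x^2 + 2*x*y - 3*y^2 + y + 2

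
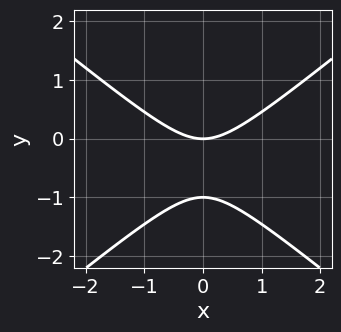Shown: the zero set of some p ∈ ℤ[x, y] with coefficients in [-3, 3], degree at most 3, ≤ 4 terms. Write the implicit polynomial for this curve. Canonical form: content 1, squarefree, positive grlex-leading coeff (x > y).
Degree: the shape is more complex than any degree-1 curve, so deg p = 2.
Symmetries: the x ↦ −x reflection is a symmetry, so x appears only in even powers.
From the axis intercepts and sections: among the integer gridlines, it crosses the y-axis at y ∈ {-1, 0}; it crosses the x-axis at the gridline x = 0.
These observations pin down the coefficients.

2*x^2 - 3*y^2 - 3*y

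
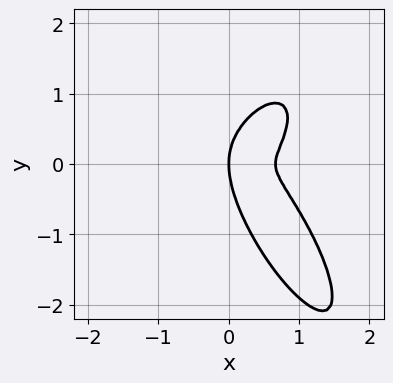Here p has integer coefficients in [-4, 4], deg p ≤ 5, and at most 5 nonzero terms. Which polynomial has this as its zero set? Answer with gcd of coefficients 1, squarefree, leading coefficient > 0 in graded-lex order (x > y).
deg p = 4. No degree-3 curve has this shape.
Reading off the gridlines: it crosses the y-axis at the gridline y = 0; one x-axis crossing is at x = 0.
Fitting integer coefficients to these (and the overall shape) gives p.

3*x^4 + x*y^3 + y^4 - 2*x^3 - 2*x*y^2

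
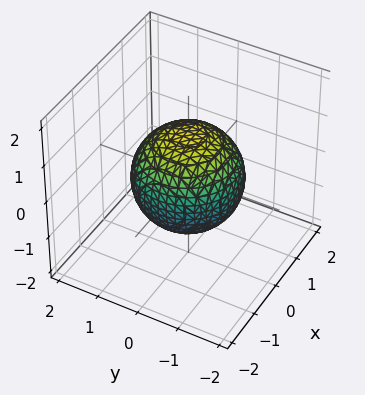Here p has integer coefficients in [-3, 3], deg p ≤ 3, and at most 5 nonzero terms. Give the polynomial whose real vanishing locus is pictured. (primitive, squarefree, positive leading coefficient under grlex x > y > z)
2*x^2 + 2*y^2 + 2*z^2 - 3

(a) Degree: bounded and convex; a quadric, so deg p = 2.
(b) Symmetries: the z-axis is an axis of rotation, so x and y enter only as x² + y²; it's symmetric under z → −z, forcing even powers of z.
(c) From the visible intercepts: a circular section at z = -1 has radius between 0 and 1.
(d) These observations pin down the coefficients.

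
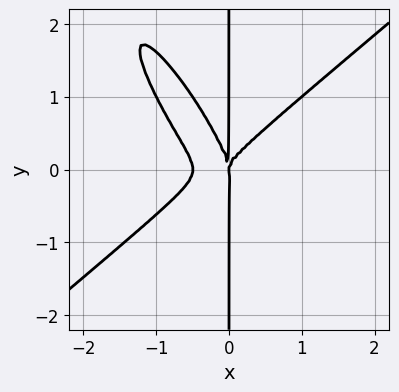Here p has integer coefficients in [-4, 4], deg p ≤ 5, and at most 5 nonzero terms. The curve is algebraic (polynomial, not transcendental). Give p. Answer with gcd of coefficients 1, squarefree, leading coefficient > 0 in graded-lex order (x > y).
2*x^4 - 2*x^2*y^2 - x*y^3 + x^3

deg p = 4. A generic line meets the curve in up to 4 points.
From the visible intercepts: it meets the x-axis at x = 0 (among the integer gridlines); the visible y-axis segment lies entirely on the curve.
Matching integer coefficients to the picture gives p.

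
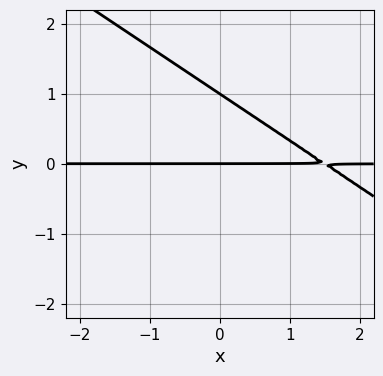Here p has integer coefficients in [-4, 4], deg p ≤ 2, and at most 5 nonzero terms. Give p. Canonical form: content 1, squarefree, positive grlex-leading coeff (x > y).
Degree: the shape is more complex than any degree-1 curve, so deg p = 2.
Against the integer gridlines: the y-axis gridline crossings are at y ∈ {0, 1}; every point of the x-axis in the box is on the curve.
The integer polynomial consistent with all of this is the stated p.

2*x*y + 3*y^2 - 3*y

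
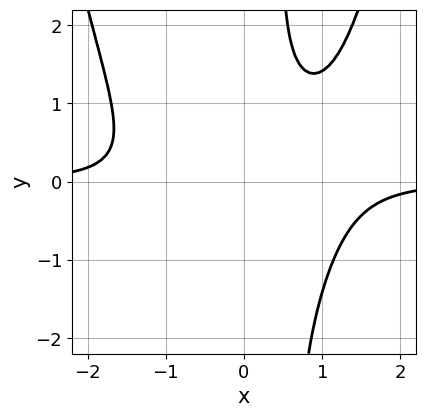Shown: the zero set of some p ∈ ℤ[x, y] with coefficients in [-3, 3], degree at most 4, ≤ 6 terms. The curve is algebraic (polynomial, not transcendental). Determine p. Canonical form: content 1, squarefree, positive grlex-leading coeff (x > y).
2*x^3*y - 2*x*y^2 - 2*x*y + y^2 + 2

1. Degree: the shape is more complex than any degree-3 curve, so deg p = 4.
2. From the axis intercepts and sections: it misses every integer gridline on the x-axis; it misses every integer gridline on the y-axis.
3. Fitting integer coefficients to these (and the overall shape) gives p.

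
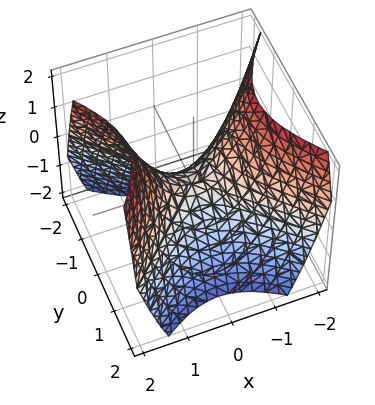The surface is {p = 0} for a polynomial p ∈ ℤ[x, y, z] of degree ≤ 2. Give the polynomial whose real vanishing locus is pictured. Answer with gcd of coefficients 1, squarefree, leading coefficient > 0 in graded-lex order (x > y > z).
x^2 - y^2 - z

First, degree: a saddle surface; a quadric, so deg p = 2.
Next, symmetries: it's symmetric under x → −x, forcing even powers of x; it's symmetric under y → −y, forcing even powers of y.
Next, from the axis intercepts and sections: one y-axis crossing is at y = 0; one x-axis crossing is at x = 0; it crosses the z-axis at the gridline z = 0.
Finally, matching integer coefficients to the picture gives p.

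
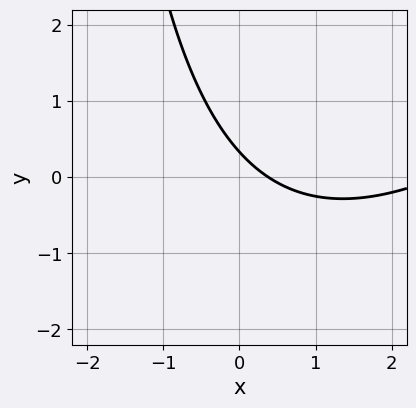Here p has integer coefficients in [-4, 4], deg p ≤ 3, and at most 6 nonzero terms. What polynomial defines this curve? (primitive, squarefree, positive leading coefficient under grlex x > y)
The degree is 2 — a generic line meets the curve in up to 2 points.
Matching integer coefficients to the picture gives p.

x^2 - x*y - 3*x - 3*y + 1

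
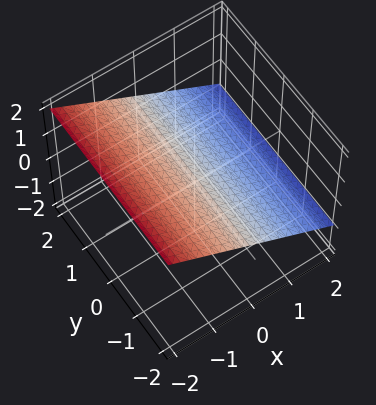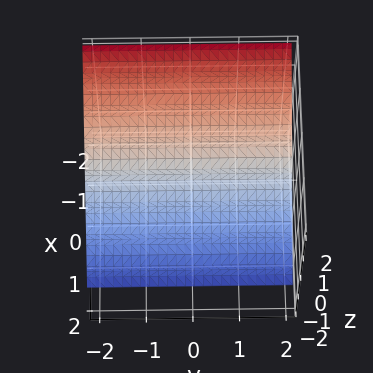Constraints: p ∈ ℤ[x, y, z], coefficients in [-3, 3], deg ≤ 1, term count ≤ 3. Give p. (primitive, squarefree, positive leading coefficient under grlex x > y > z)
2*x + 3*z - 2

Degree: the surface is flat (a plane), so deg p = 1.
Checking where it meets the axes: one x-axis crossing is at x = 1; no y-intercept at any integer in the box.
Assembling these constraints gives the stated polynomial.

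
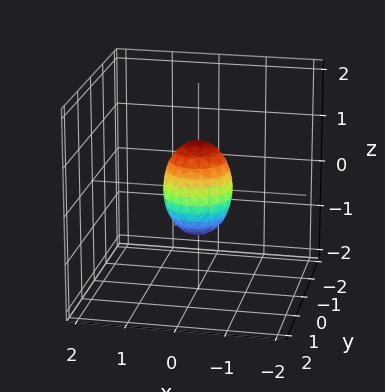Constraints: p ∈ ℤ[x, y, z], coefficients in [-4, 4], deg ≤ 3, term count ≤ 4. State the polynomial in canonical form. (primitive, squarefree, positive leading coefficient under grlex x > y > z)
2*x^2 + 2*y^2 + z^2 - 1

1. Degree: a closed, bounded, convex surface; a quadric, so deg p = 2.
2. Symmetries: the z ↦ −z reflection is a symmetry, so z appears only in even powers; every cross-section ⟂ z is a circle, so x, y appear only via x² + y².
3. Reading off the gridlines: a circular section at z = 0 has radius between 0 and 1; the z-axis gridline crossings are at z ∈ {-1, 1}.
4. Solving for integer coefficients yields p as stated.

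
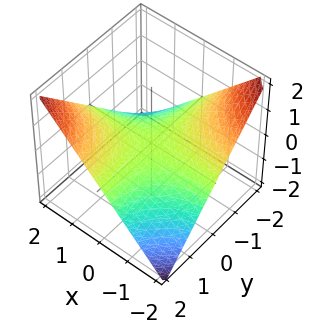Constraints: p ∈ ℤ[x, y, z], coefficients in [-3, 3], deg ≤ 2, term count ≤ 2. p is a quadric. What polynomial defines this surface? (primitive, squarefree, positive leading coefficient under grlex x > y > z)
First, deg p = 2.
Then, checking where it meets the axes: every point of the x-axis in the box is on the surface; it meets the z-axis at z = 0 (among the integer gridlines); the visible y-axis segment lies entirely on the surface.
Finally, solving for integer coefficients yields p as stated.

x*y - 2*z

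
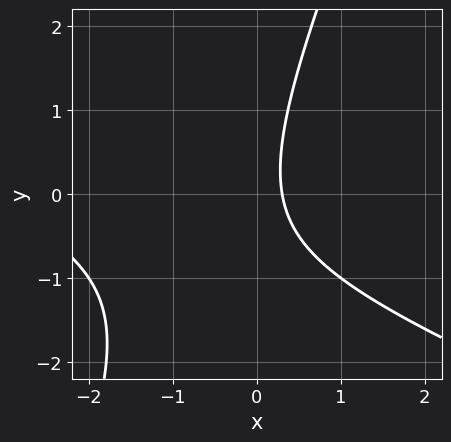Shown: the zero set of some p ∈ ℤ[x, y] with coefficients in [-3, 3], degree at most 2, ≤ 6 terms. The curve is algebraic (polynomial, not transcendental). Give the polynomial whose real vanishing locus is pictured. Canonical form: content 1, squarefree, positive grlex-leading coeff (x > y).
x^2 + 2*x*y - y^2 + 3*x - 1

First, deg p = 2.
Next, from the visible intercepts: it misses every integer gridline on the y-axis.
Finally, matching integer coefficients to the picture gives p.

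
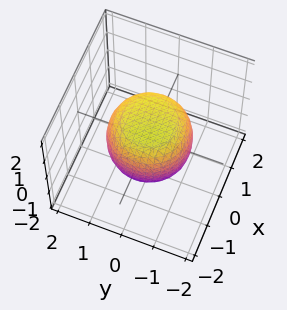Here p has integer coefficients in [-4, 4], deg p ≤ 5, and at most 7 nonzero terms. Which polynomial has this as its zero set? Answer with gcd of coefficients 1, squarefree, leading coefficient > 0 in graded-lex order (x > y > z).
deg p = 4. No degree-3 surface has this shape.
Symmetry: the z-axis is an axis of rotation, so x and y enter only as x² + y².
From the visible intercepts: the z-axis gridline crossings are at z ∈ {-1, 1}; a circular section at z = 1 has radius between 0 and 1.
Assembling these constraints gives the stated polynomial.

2*x^4 + 4*x^2*y^2 + 2*y^4 - x^2 - y^2 + 3*z^2 - 3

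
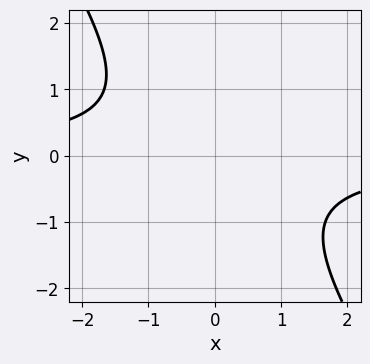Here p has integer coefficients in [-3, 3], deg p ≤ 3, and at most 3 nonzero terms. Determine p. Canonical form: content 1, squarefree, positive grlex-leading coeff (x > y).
3*x*y + 2*y^2 + 3

deg p = 2.
From the axis intercepts and sections: it misses every integer gridline on the y-axis; no x-intercept at any integer in the box.
Matching integer coefficients to the picture gives p.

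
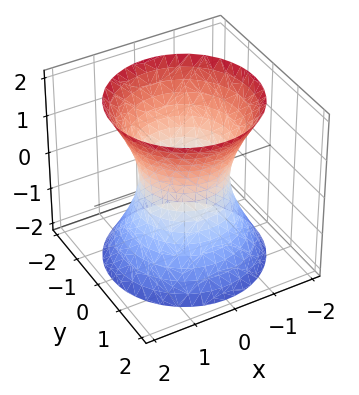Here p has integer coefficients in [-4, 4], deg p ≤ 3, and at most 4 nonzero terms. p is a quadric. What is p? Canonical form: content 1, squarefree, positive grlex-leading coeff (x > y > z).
2*x^2 + 2*y^2 - z^2 - 2

(a) Degree: one connected sheet with a waist; a quadric, so deg p = 2.
(b) Symmetries: it's symmetric under z → −z, forcing even powers of z; rotational symmetry about the z-axis ⇒ p depends on x, y only through x² + y².
(c) Against the integer gridlines: the surface avoids every integer z-axis point in the box; the y-axis gridline crossings are at y ∈ {-1, 1}; a circular section at z = -1 has radius between 1 and 2.
(d) Putting this together gives p.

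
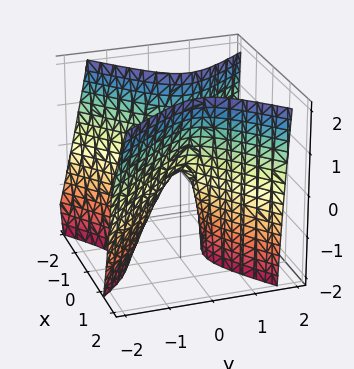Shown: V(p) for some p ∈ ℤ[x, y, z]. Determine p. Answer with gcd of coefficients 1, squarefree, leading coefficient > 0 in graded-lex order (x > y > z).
First, degree: no degree-1 surface has this shape, so deg p = 2.
Next, from the axis intercepts and sections: it crosses the y-axis at the gridline y = 0; one x-axis crossing is at x = 0; it crosses the z-axis at the gridline z = 0.
Finally, assembling these constraints gives the stated polynomial.

3*x^2 - x*y - 3*y^2 + y*z - z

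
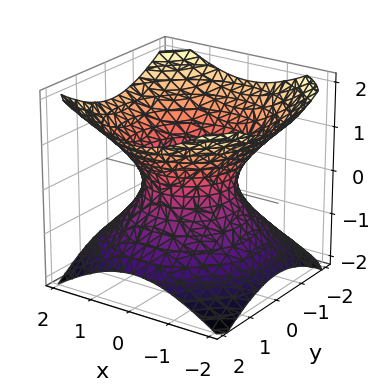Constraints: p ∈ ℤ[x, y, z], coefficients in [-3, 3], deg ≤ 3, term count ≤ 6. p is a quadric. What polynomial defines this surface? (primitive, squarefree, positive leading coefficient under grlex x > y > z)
1. The degree is 2 — an hourglass — one-sheet hyperboloid; a quadric.
2. Symmetries: the z ↦ −z reflection is a symmetry, so z appears only in even powers; the z-axis is an axis of rotation, so x and y enter only as x² + y².
3. Against the integer gridlines: the surface avoids every integer z-axis point in the box; the y-axis gridline crossings are at y ∈ {-1, 1}; the x-axis gridline crossings are at x ∈ {-1, 1}; a circular section at z = 1 has radius between 1 and 2.
4. These observations pin down the coefficients.

2*x^2 + 2*y^2 - 3*z^2 - 2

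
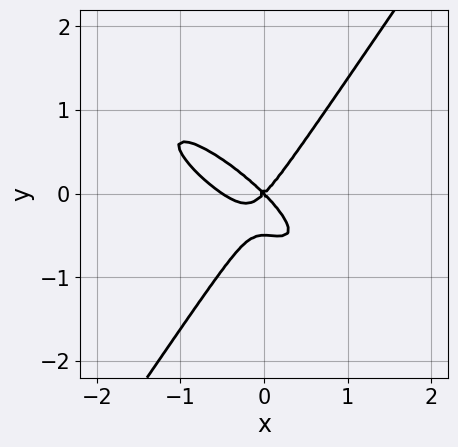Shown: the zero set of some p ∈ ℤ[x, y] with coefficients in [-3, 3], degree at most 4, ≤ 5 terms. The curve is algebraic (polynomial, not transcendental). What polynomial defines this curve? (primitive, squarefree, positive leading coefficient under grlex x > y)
2*x^3 + 3*x^2*y - 2*y^3 + x^2 - y^2

(a) deg p = 3. A generic line meets the curve in up to 3 points.
(b) From the visible intercepts: it meets the x-axis at x = 0 (among the integer gridlines); it meets the y-axis at y = 0 (among the integer gridlines).
(c) Assembling these constraints gives the stated polynomial.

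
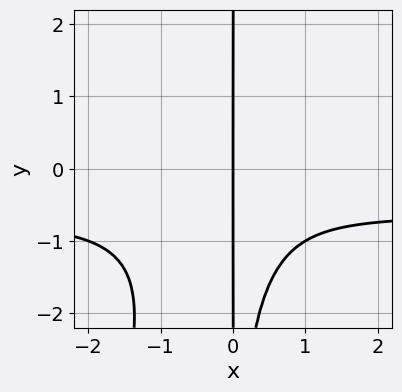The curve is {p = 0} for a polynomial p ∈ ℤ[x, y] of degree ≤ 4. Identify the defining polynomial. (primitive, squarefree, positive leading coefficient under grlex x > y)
(a) deg p = 4.
(b) Reading off the gridlines: it meets the x-axis at x = 0 (among the integer gridlines); every point of the y-axis in the box is on the curve.
(c) The integer polynomial consistent with all of this is the stated p.

3*x^3*y - x^2*y^2 + 2*x^3 + 2*x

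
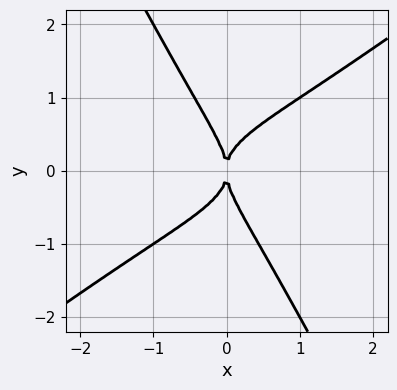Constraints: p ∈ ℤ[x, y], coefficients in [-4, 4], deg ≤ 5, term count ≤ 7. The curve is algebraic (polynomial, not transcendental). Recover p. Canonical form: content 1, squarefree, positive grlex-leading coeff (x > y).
x^3*y + 2*x^2*y^2 - 3*x*y^3 - 2*y^4 + 2*x^2

First, degree: the shape is more complex than any degree-3 curve, so deg p = 4.
Next, checking where it meets the axes: it crosses the y-axis at the gridline y = 0; one x-axis crossing is at x = 0.
Finally, these observations pin down the coefficients.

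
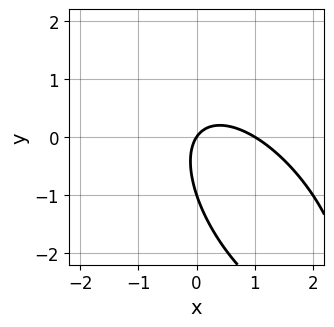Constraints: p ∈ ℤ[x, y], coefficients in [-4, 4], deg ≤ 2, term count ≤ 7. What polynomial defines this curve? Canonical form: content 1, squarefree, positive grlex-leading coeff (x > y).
The degree is 2 — a generic line meets the curve in up to 2 points.
From the axis intercepts and sections: among the integer gridlines, it crosses the x-axis at x ∈ {0, 1}; among the integer gridlines, it crosses the y-axis at y ∈ {-1, 0}.
Together with the visible shape, these determine p as stated.

3*x^2 + 3*x*y + 2*y^2 - 3*x + 2*y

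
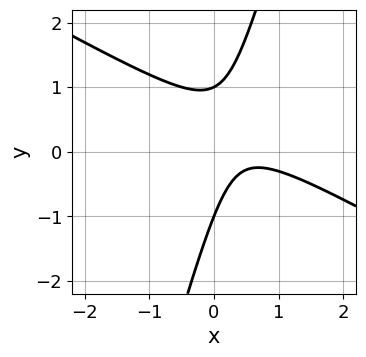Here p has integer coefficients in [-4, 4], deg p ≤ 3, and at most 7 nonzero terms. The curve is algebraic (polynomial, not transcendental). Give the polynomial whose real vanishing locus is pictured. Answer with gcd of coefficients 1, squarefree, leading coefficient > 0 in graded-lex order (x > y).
2*x^2 + 3*x*y - y^2 - 2*x + 1

1. deg p = 2.
2. Checking where it meets the axes: among the integer gridlines, it crosses the y-axis at y ∈ {-1, 1}; the curve avoids every integer x-axis point in the box.
3. These observations pin down the coefficients.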